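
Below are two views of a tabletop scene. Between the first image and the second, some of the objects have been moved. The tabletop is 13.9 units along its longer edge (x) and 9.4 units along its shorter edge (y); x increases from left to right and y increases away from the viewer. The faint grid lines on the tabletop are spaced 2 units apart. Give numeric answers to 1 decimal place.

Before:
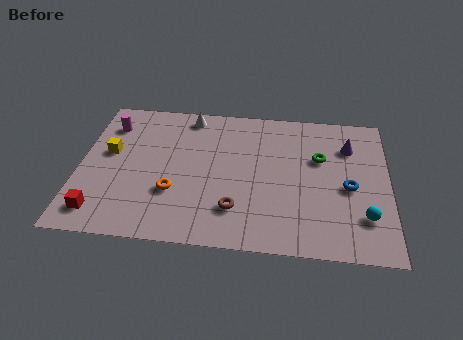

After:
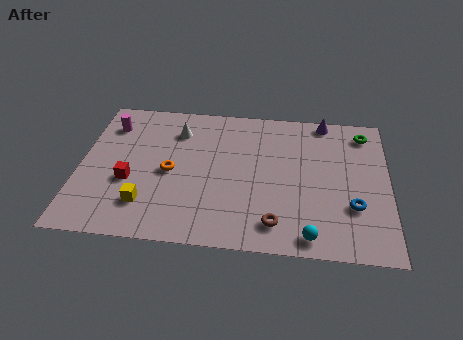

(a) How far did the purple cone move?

2.0

From (12.1, 6.9) to (11.0, 8.6), the purple cone covered √(1.1² + 1.7²) ≈ 2.0 units.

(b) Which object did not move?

the magenta cylinder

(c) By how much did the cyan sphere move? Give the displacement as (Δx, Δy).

(-2.4, -1.4)

The cyan sphere started near (12.8, 2.4) and ended near (10.4, 1.0).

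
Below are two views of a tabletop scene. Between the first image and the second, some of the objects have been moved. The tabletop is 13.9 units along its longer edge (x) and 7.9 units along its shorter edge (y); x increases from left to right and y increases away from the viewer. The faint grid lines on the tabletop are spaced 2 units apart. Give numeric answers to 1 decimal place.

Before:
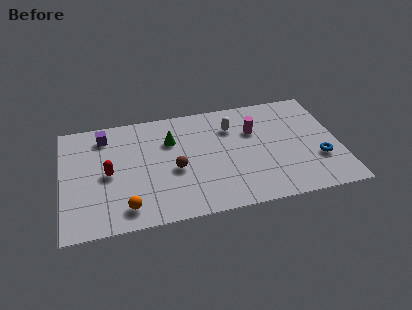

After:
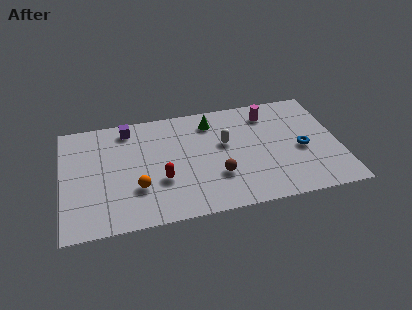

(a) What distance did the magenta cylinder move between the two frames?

1.4

From (9.7, 5.3) to (10.5, 6.4), the magenta cylinder covered √(0.8² + 1.1²) ≈ 1.4 units.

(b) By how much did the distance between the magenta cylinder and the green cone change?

-1.3

Before: roughly 4.2 units apart; after: 2.9. That's 1.3 units closer together.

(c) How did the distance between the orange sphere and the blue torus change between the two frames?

-1.4

The distance was about 9.8 in the first image and 8.4 in the second, so they moved 1.4 units closer together.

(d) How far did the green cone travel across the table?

2.3

From (5.5, 5.5) to (7.6, 6.4), the green cone covered √(2.1² + 0.9²) ≈ 2.3 units.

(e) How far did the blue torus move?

1.2

From (12.8, 2.6) to (12.0, 3.5), the blue torus covered √(0.8² + 0.9²) ≈ 1.2 units.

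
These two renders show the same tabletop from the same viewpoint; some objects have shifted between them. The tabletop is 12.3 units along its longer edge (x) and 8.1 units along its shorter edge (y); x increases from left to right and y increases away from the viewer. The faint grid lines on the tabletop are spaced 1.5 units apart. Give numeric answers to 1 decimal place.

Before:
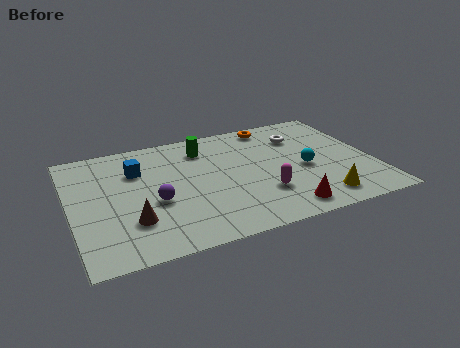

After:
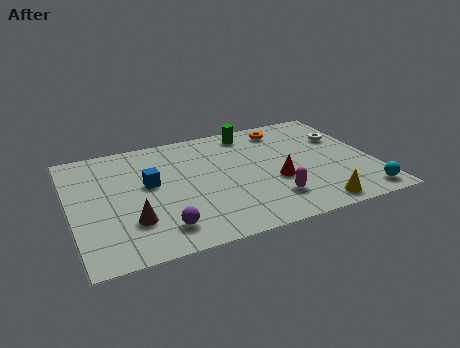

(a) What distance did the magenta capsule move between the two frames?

0.6

The magenta capsule moved from about (7.6, 2.4) to (7.9, 1.9), a distance of √(0.3² + 0.5²) ≈ 0.6.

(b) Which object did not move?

the brown cone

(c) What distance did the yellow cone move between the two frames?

0.5

From (9.8, 1.3) to (9.5, 0.9), the yellow cone covered √(0.3² + 0.4²) ≈ 0.5 units.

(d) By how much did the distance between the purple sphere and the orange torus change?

+1.1

The distance was about 6.6 in the first image and 7.7 in the second, so they moved 1.1 units further apart.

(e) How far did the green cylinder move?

2.1

The green cylinder was near (5.6, 6.4) before and (7.6, 7.0) after, so it travelled √(2.0² + 0.6²) ≈ 2.1 units.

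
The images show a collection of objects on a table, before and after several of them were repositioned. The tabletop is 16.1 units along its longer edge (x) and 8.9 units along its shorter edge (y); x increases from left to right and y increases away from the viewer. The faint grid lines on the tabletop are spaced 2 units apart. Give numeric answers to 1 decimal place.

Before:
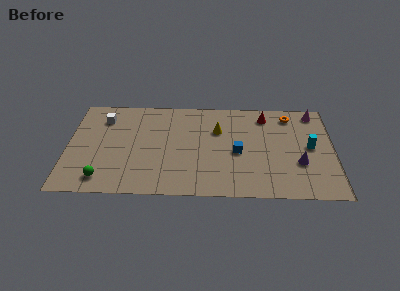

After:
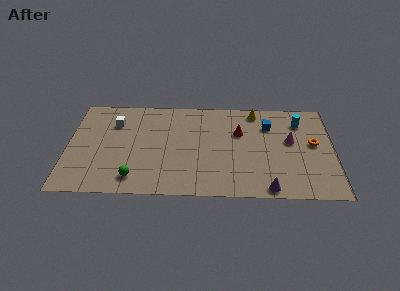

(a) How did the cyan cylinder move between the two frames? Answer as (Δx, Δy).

(-0.6, 2.3)

The cyan cylinder was at about (14.7, 4.6) and moved to about (14.1, 6.9).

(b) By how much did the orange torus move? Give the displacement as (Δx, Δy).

(1.4, -2.6)

From the two frames, the orange torus sits at roughly (13.5, 7.5) before and (14.9, 4.9) after.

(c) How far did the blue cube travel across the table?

3.1

The blue cube was near (10.3, 4.0) before and (12.2, 6.5) after, so it travelled √(1.9² + 2.5²) ≈ 3.1 units.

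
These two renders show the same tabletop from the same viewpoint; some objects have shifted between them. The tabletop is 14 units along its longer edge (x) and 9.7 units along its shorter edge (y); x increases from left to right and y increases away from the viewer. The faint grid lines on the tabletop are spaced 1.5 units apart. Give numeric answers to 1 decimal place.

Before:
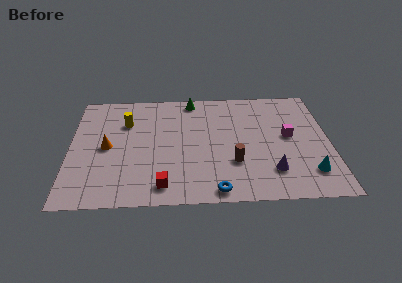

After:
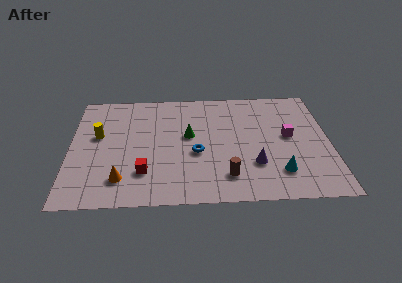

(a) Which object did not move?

the magenta cube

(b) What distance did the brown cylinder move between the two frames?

1.2

From (8.8, 3.1) to (8.4, 2.0), the brown cylinder covered √(0.4² + 1.1²) ≈ 1.2 units.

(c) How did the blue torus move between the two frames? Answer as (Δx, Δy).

(-1.0, 3.1)

The blue torus started near (7.8, 0.9) and ended near (6.8, 4.0).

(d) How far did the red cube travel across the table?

1.5

From (5.0, 1.4) to (4.0, 2.5), the red cube covered √(1.0² + 1.1²) ≈ 1.5 units.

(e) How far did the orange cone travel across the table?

2.8

The orange cone moved from about (2.0, 4.7) to (2.8, 2.0), a distance of √(0.8² + 2.7²) ≈ 2.8.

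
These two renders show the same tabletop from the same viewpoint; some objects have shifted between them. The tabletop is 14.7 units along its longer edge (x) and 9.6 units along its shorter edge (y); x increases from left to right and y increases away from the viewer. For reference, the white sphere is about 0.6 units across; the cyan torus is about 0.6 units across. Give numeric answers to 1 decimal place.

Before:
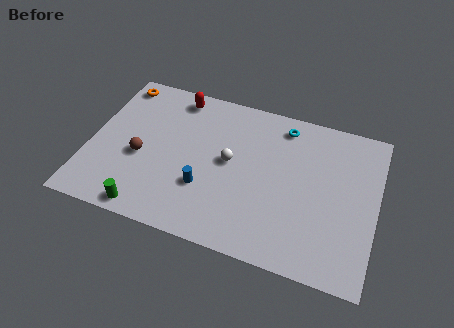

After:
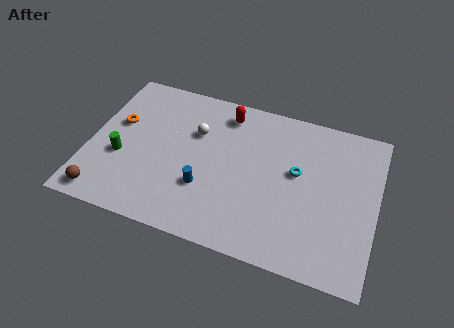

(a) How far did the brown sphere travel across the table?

3.3

The brown sphere moved from about (2.7, 4.0) to (1.1, 1.1), a distance of √(1.6² + 2.9²) ≈ 3.3.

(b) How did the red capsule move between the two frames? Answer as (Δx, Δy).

(2.6, -0.3)

The red capsule was at about (4.1, 8.4) and moved to about (6.7, 8.1).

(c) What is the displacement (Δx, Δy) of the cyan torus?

(0.9, -2.7)

From the two frames, the cyan torus sits at roughly (9.7, 8.2) before and (10.6, 5.5) after.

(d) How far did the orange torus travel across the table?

2.6

The orange torus moved from about (1.0, 8.4) to (1.3, 5.8), a distance of √(0.3² + 2.6²) ≈ 2.6.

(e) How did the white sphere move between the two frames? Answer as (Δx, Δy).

(-1.9, 1.3)

From the two frames, the white sphere sits at roughly (7.2, 5.1) before and (5.3, 6.4) after.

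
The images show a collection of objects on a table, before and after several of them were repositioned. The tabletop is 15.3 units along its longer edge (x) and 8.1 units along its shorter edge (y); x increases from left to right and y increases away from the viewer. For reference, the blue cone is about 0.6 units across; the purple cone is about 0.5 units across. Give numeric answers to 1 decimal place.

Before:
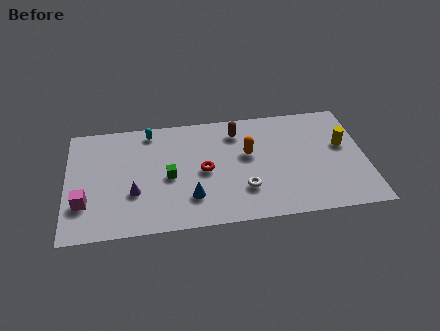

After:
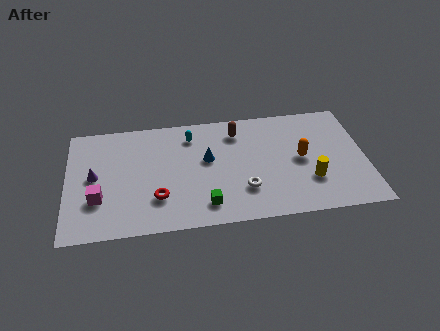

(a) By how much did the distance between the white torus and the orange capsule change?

+1.0

They were about 2.5 units apart before and 3.5 after — 1.0 units further apart.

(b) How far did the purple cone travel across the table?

2.4

From (3.4, 2.8) to (1.4, 4.2), the purple cone covered √(2.0² + 1.4²) ≈ 2.4 units.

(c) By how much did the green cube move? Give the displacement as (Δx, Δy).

(1.8, -2.2)

From the two frames, the green cube sits at roughly (5.2, 3.7) before and (7.0, 1.5) after.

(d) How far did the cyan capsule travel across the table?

2.2

The cyan capsule was near (4.3, 7.1) before and (6.4, 6.5) after, so it travelled √(2.1² + 0.6²) ≈ 2.2 units.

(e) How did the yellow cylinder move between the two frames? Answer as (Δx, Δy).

(-1.8, -2.3)

The yellow cylinder was at about (14.2, 4.8) and moved to about (12.4, 2.5).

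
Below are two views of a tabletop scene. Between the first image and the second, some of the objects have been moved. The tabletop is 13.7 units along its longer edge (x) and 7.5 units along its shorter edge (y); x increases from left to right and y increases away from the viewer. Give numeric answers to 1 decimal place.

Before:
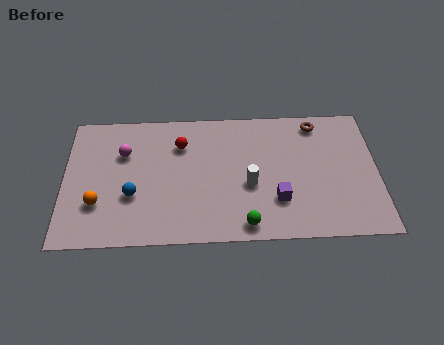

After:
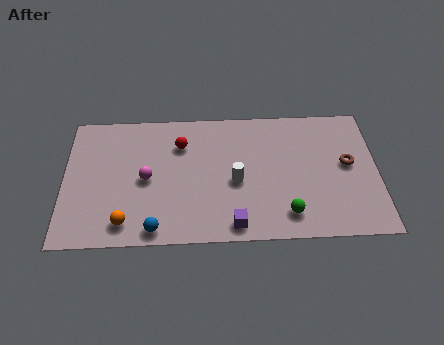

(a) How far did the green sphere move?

1.9

From (7.9, 0.9) to (9.7, 1.4), the green sphere covered √(1.8² + 0.5²) ≈ 1.9 units.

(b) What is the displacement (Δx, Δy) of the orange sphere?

(1.2, -1.1)

From the two frames, the orange sphere sits at roughly (1.5, 2.3) before and (2.7, 1.2) after.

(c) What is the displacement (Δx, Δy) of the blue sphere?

(1.0, -1.9)

The blue sphere was at about (3.0, 2.7) and moved to about (4.0, 0.8).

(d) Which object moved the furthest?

the brown torus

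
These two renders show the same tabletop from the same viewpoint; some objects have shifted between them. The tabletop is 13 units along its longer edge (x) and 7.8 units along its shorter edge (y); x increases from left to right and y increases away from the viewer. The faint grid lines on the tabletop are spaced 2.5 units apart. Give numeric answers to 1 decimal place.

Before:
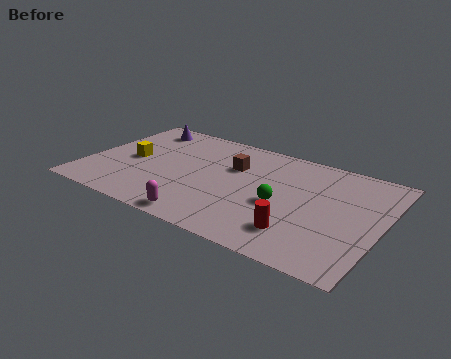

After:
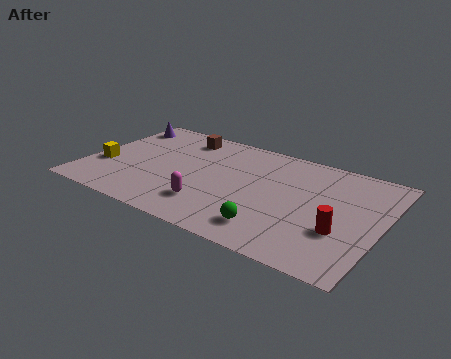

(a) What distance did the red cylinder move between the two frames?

1.9

The red cylinder was near (9.7, 1.8) before and (11.4, 2.7) after, so it travelled √(1.7² + 0.9²) ≈ 1.9 units.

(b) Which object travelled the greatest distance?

the brown cube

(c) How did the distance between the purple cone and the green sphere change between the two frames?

+1.6

They were about 7.6 units apart before and 9.2 after — 1.6 units further apart.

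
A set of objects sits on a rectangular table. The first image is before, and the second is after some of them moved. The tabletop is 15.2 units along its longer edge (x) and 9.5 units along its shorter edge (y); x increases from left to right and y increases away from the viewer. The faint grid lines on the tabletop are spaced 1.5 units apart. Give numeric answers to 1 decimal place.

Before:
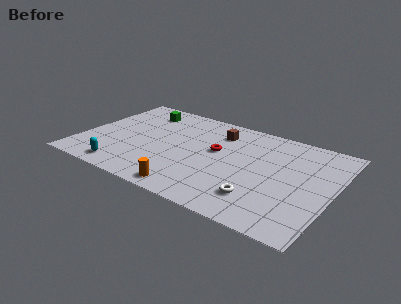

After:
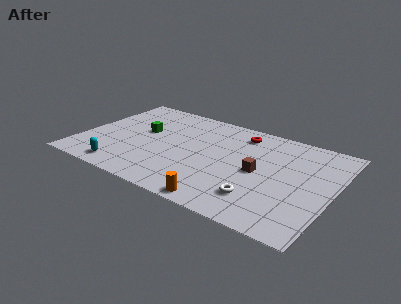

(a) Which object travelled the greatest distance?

the brown cube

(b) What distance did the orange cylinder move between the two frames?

2.0

The orange cylinder moved from about (7.2, 1.0) to (9.2, 0.8), a distance of √(2.0² + 0.2²) ≈ 2.0.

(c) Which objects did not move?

the white torus and the cyan capsule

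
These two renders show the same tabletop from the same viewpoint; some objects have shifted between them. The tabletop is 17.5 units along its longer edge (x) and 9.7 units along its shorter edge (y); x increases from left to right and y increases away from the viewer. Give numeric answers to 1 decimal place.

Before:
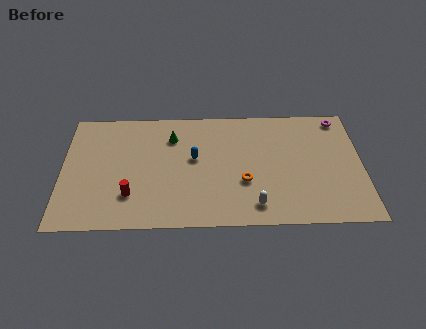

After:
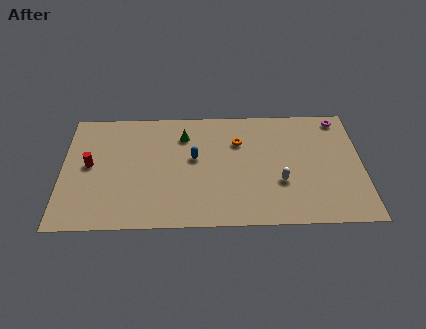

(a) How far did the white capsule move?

2.3

From (11.2, 1.6) to (12.7, 3.4), the white capsule covered √(1.5² + 1.8²) ≈ 2.3 units.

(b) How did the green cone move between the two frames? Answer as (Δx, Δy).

(0.7, 0.1)

The green cone was at about (6.4, 7.3) and moved to about (7.1, 7.4).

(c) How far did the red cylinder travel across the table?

3.5

From (4.0, 2.6) to (1.6, 5.1), the red cylinder covered √(2.4² + 2.5²) ≈ 3.5 units.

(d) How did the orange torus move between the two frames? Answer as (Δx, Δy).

(-0.3, 3.3)

From the two frames, the orange torus sits at roughly (10.6, 3.5) before and (10.3, 6.8) after.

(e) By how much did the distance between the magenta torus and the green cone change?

-0.7

Before: roughly 10.0 units apart; after: 9.3. That's 0.7 units closer together.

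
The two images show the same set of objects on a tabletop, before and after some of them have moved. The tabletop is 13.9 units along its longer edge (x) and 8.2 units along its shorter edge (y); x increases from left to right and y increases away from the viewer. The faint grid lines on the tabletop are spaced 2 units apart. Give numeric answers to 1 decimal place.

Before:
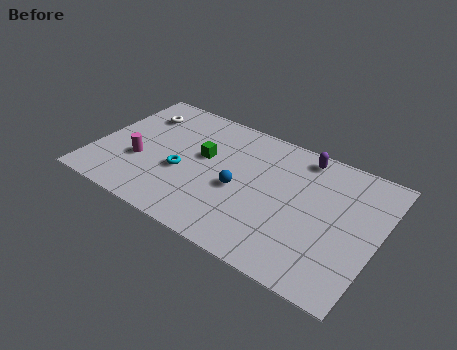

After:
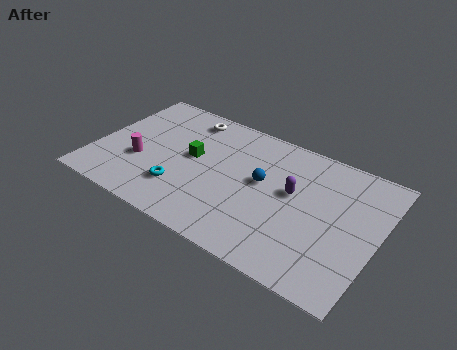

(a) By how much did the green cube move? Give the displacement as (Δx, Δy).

(-0.5, -0.3)

The green cube started near (5.2, 4.8) and ended near (4.7, 4.5).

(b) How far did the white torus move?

2.4

The white torus was near (1.7, 6.2) before and (4.0, 7.0) after, so it travelled √(2.3² + 0.8²) ≈ 2.4 units.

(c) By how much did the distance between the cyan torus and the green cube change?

+0.6

The distance was about 1.7 in the first image and 2.3 in the second, so they moved 0.6 units further apart.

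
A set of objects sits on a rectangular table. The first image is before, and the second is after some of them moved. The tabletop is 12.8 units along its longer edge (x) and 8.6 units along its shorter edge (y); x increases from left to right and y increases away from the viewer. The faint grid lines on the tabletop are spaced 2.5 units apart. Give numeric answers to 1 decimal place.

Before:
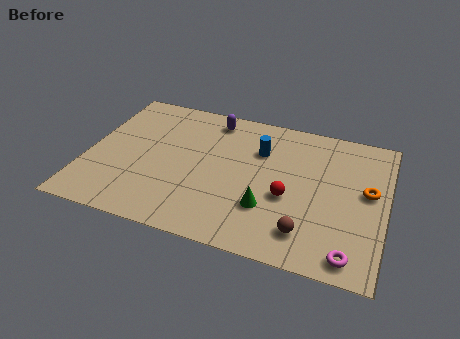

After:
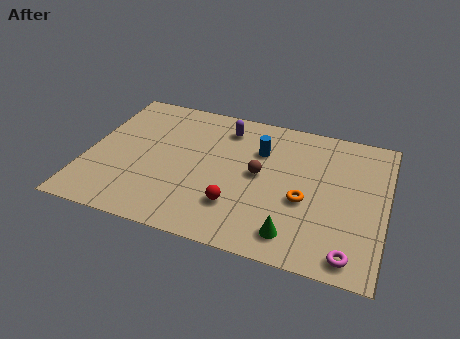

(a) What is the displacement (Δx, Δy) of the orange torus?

(-2.6, -1.3)

The orange torus was at about (12.0, 4.8) and moved to about (9.4, 3.5).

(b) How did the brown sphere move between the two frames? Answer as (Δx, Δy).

(-2.2, 2.8)

The brown sphere started near (9.6, 1.7) and ended near (7.4, 4.5).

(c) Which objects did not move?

the magenta torus and the blue cylinder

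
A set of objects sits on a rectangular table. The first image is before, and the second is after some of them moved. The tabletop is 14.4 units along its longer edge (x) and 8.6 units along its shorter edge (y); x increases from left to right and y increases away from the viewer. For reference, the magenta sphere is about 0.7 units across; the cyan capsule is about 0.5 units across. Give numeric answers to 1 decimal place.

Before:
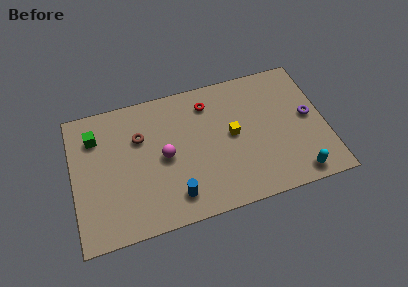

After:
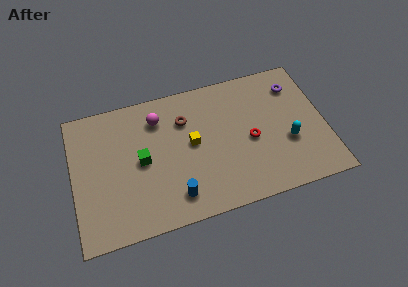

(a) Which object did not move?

the blue cylinder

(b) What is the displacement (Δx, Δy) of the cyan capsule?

(-0.3, 2.2)

The cyan capsule started near (12.5, 1.0) and ended near (12.2, 3.2).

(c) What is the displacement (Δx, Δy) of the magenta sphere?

(-0.2, 2.5)

The magenta sphere started near (5.2, 4.2) and ended near (5.0, 6.7).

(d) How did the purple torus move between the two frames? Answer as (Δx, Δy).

(-0.6, 2.2)

From the two frames, the purple torus sits at roughly (13.5, 4.5) before and (12.9, 6.7) after.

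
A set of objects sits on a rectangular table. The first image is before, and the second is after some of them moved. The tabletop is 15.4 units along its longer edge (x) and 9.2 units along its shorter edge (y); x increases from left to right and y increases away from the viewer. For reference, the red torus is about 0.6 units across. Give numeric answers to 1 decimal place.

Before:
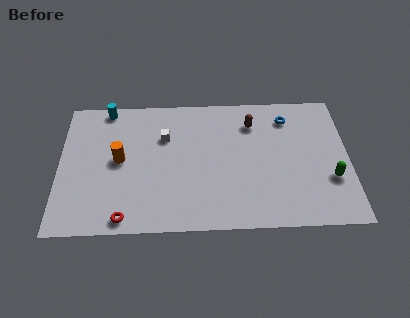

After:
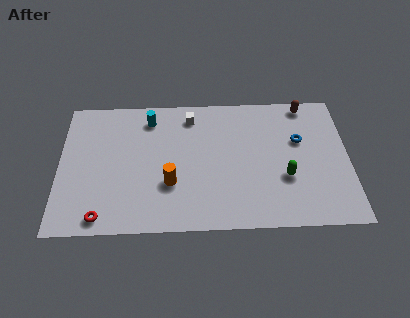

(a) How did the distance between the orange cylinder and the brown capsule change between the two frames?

+1.5

They were about 7.5 units apart before and 9.0 after — 1.5 units further apart.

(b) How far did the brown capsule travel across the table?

3.1

The brown capsule was near (10.3, 7.1) before and (13.2, 8.3) after, so it travelled √(2.9² + 1.2²) ≈ 3.1 units.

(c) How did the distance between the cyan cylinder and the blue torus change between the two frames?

-1.6

They were about 9.8 units apart before and 8.2 after — 1.6 units closer together.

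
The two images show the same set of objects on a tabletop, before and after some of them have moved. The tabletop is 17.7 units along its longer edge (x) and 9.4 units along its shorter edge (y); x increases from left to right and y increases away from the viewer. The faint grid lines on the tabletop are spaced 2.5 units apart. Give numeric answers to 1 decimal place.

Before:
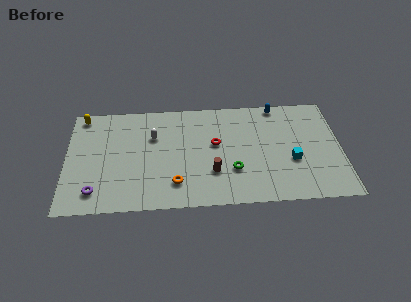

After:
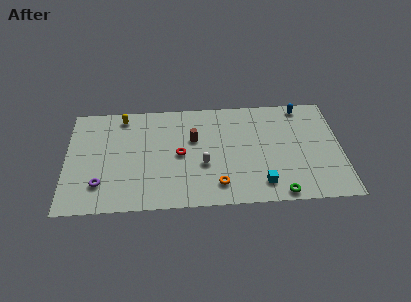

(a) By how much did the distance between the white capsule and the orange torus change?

-2.4

They were about 4.4 units apart before and 2.0 after — 2.4 units closer together.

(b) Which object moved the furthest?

the white capsule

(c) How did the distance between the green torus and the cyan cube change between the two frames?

-2.4

Before: roughly 3.8 units apart; after: 1.4. That's 2.4 units closer together.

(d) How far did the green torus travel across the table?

3.6

The green torus moved from about (10.7, 3.0) to (13.6, 0.8), a distance of √(2.9² + 2.2²) ≈ 3.6.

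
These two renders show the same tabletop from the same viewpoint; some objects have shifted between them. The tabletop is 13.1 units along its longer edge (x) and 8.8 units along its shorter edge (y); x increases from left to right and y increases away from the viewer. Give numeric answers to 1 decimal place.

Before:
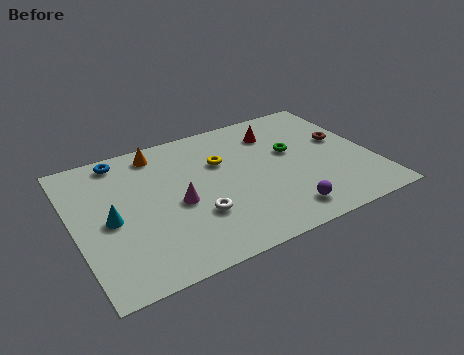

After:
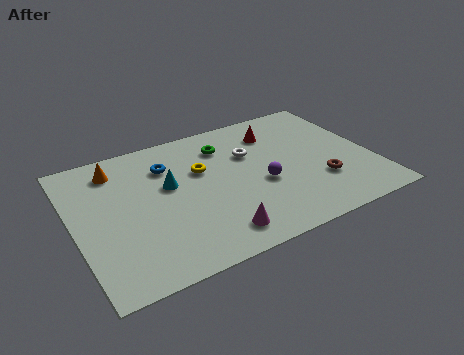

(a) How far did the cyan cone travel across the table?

2.9

The cyan cone moved from about (1.5, 4.1) to (4.2, 5.2), a distance of √(2.7² + 1.1²) ≈ 2.9.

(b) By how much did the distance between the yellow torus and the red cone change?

+0.9

They were about 2.8 units apart before and 3.7 after — 0.9 units further apart.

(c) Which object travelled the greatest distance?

the white torus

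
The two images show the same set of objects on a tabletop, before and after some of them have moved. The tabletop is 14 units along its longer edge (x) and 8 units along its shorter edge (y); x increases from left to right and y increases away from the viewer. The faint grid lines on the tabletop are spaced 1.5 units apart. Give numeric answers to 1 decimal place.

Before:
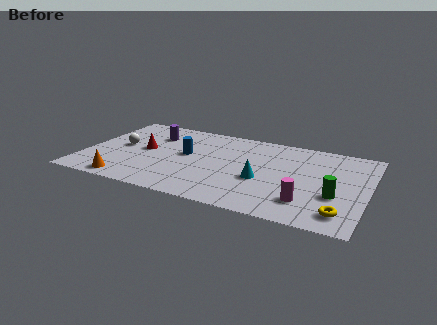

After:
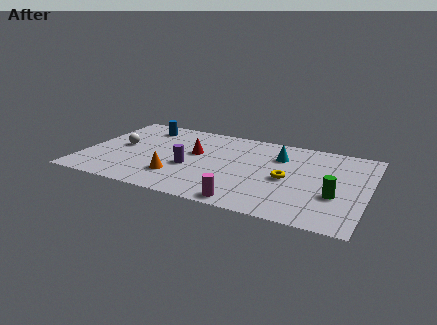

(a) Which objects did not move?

the white sphere and the green cylinder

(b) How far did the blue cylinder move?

3.3

From (5.0, 4.4) to (2.5, 6.6), the blue cylinder covered √(2.5² + 2.2²) ≈ 3.3 units.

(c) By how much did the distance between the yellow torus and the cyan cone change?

-2.2

Before: roughly 4.4 units apart; after: 2.2. That's 2.2 units closer together.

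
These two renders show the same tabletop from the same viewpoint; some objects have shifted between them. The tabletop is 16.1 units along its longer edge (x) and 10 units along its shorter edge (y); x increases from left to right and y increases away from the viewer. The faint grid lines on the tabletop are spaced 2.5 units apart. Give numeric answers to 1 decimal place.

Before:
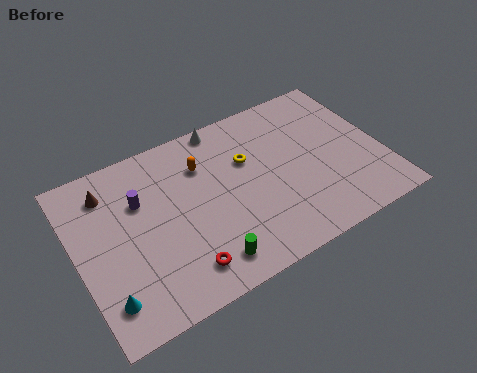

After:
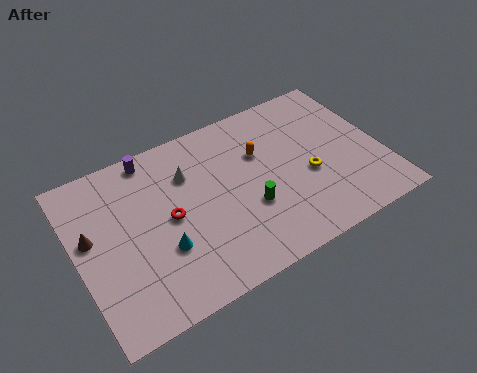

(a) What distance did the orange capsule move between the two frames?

3.1

The orange capsule was near (6.9, 7.3) before and (9.9, 6.6) after, so it travelled √(3.0² + 0.7²) ≈ 3.1 units.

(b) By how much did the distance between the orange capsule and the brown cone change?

+4.2

The distance was about 4.9 in the first image and 9.1 in the second, so they moved 4.2 units further apart.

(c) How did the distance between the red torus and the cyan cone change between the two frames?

-2.2

The distance was about 3.9 in the first image and 1.7 in the second, so they moved 2.2 units closer together.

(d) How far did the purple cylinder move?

2.5

The purple cylinder moved from about (3.5, 6.7) to (4.4, 9.0), a distance of √(0.9² + 2.3²) ≈ 2.5.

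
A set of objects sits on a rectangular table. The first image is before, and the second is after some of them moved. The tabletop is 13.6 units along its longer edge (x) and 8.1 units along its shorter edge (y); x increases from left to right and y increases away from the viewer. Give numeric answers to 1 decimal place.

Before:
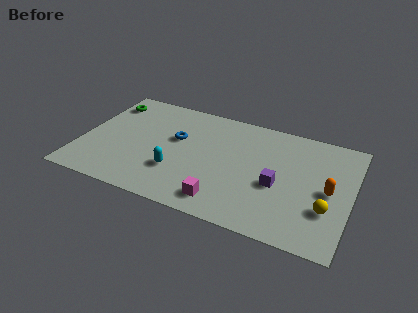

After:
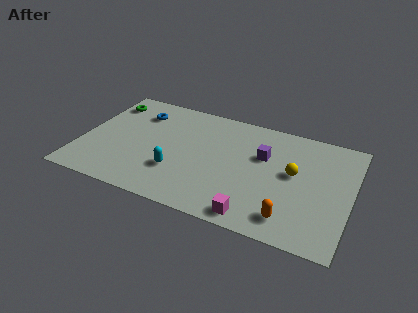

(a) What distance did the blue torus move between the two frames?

2.5

The blue torus moved from about (4.7, 4.9) to (2.6, 6.2), a distance of √(2.1² + 1.3²) ≈ 2.5.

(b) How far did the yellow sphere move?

2.6

The yellow sphere was near (12.5, 2.6) before and (10.7, 4.5) after, so it travelled √(1.8² + 1.9²) ≈ 2.6 units.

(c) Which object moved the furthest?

the orange capsule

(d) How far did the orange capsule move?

3.0

The orange capsule moved from about (12.5, 3.9) to (10.8, 1.4), a distance of √(1.7² + 2.5²) ≈ 3.0.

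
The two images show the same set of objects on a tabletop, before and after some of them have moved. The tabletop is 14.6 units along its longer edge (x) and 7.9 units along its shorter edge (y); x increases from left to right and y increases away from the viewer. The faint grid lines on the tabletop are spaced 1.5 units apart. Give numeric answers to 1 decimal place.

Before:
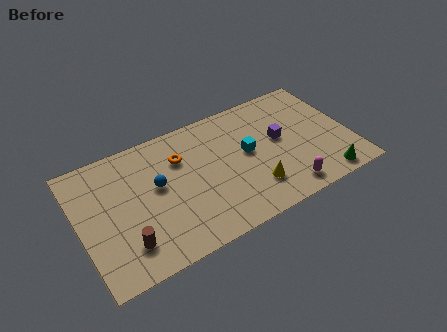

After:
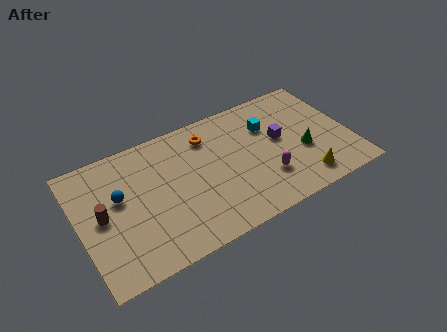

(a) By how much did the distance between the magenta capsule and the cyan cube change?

-0.3

They were about 3.6 units apart before and 3.3 after — 0.3 units closer together.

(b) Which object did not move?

the purple cube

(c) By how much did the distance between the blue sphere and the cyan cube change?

+3.3

They were about 4.9 units apart before and 8.2 after — 3.3 units further apart.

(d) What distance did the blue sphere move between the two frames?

2.0

From (4.2, 4.5) to (2.2, 4.7), the blue sphere covered √(2.0² + 0.2²) ≈ 2.0 units.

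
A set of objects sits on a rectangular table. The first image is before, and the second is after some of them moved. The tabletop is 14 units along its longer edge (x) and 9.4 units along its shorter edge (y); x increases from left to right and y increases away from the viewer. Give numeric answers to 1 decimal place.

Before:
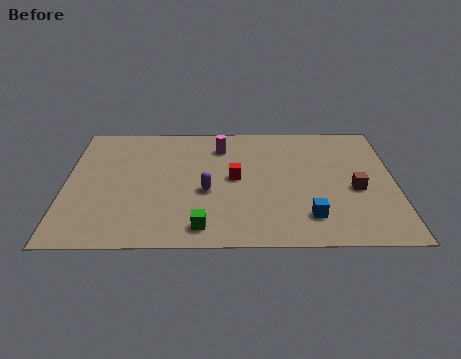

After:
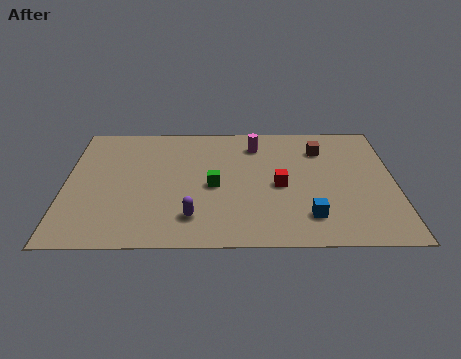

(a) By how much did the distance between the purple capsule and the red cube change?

+2.8

They were about 1.6 units apart before and 4.4 after — 2.8 units further apart.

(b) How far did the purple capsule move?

2.0

The purple capsule moved from about (6.0, 3.9) to (5.4, 2.0), a distance of √(0.6² + 1.9²) ≈ 2.0.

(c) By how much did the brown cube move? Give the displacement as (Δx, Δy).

(-1.4, 3.1)

The brown cube was at about (12.3, 4.0) and moved to about (10.9, 7.1).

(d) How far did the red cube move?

2.0

The red cube moved from about (7.2, 4.9) to (9.1, 4.3), a distance of √(1.9² + 0.6²) ≈ 2.0.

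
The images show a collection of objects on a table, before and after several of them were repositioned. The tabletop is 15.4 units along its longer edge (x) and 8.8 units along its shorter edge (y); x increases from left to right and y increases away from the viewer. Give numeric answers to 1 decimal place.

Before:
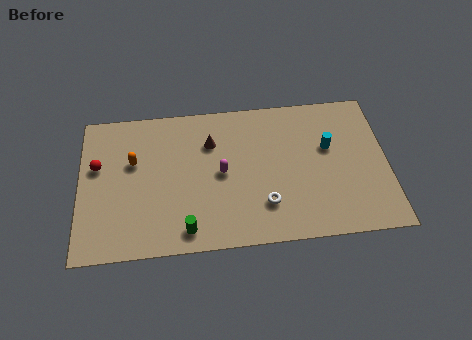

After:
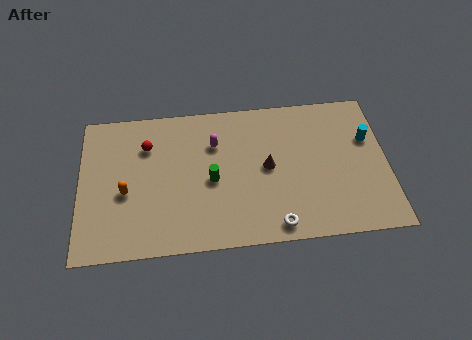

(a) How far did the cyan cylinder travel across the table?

2.0

The cyan cylinder was near (12.5, 5.4) before and (14.5, 5.7) after, so it travelled √(2.0² + 0.3²) ≈ 2.0 units.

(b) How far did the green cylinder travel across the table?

3.1

The green cylinder was near (5.3, 1.2) before and (6.6, 4.0) after, so it travelled √(1.3² + 2.8²) ≈ 3.1 units.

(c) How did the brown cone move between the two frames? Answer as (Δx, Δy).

(2.8, -1.8)

From the two frames, the brown cone sits at roughly (6.6, 6.3) before and (9.4, 4.5) after.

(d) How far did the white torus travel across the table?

1.4

From (9.2, 2.3) to (9.7, 1.0), the white torus covered √(0.5² + 1.3²) ≈ 1.4 units.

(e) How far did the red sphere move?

2.7

The red sphere moved from about (0.9, 5.4) to (3.4, 6.4), a distance of √(2.5² + 1.0²) ≈ 2.7.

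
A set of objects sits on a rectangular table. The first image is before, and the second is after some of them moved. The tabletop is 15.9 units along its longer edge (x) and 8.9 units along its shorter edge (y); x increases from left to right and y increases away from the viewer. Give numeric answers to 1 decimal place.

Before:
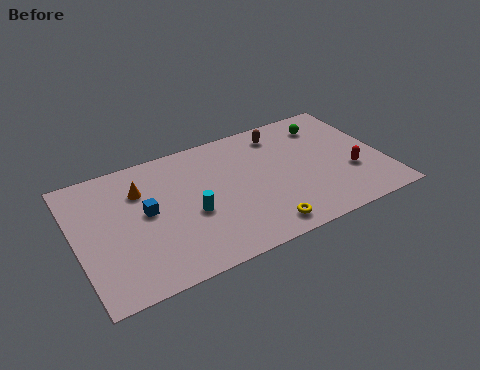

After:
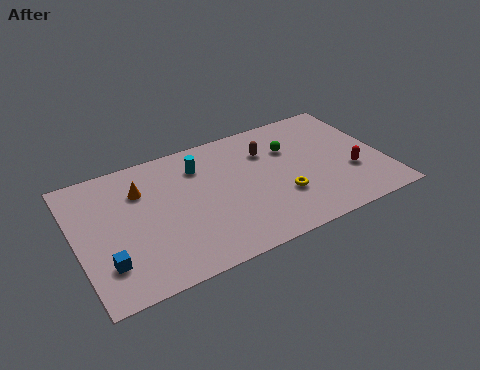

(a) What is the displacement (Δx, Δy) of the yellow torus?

(1.3, 1.7)

The yellow torus started near (9.1, 1.2) and ended near (10.4, 2.9).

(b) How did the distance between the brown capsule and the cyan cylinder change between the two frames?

-2.9

Before: roughly 6.4 units apart; after: 3.5. That's 2.9 units closer together.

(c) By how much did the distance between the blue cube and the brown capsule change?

+1.9

Before: roughly 7.8 units apart; after: 9.7. That's 1.9 units further apart.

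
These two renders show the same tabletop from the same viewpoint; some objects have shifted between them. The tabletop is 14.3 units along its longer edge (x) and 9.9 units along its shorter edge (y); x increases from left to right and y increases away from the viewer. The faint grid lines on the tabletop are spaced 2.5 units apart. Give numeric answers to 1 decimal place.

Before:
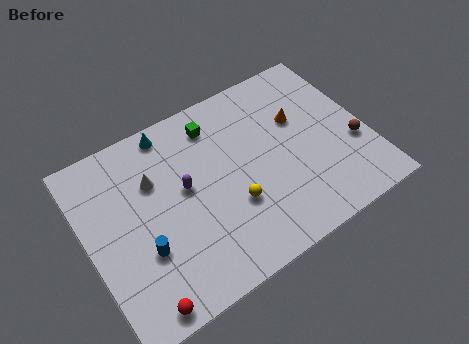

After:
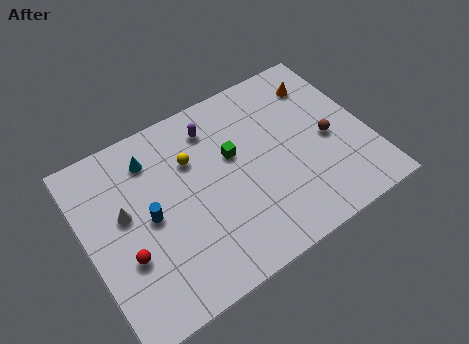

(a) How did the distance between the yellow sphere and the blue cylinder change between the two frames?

-1.5

The distance was about 4.6 in the first image and 3.1 in the second, so they moved 1.5 units closer together.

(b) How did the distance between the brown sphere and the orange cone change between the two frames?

-0.3

They were about 3.6 units apart before and 3.3 after — 0.3 units closer together.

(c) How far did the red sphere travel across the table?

2.6

The red sphere was near (1.9, 0.9) before and (1.7, 3.5) after, so it travelled √(0.2² + 2.6²) ≈ 2.6 units.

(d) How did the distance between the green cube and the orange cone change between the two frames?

+0.7

They were about 4.5 units apart before and 5.2 after — 0.7 units further apart.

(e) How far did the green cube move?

2.2

The green cube moved from about (7.0, 8.1) to (7.6, 6.0), a distance of √(0.6² + 2.1²) ≈ 2.2.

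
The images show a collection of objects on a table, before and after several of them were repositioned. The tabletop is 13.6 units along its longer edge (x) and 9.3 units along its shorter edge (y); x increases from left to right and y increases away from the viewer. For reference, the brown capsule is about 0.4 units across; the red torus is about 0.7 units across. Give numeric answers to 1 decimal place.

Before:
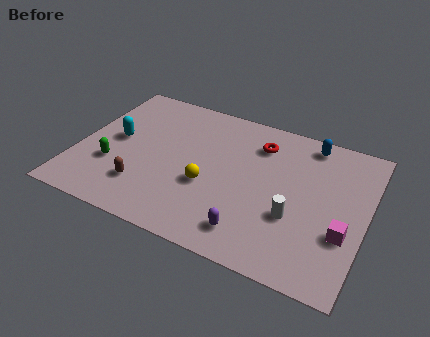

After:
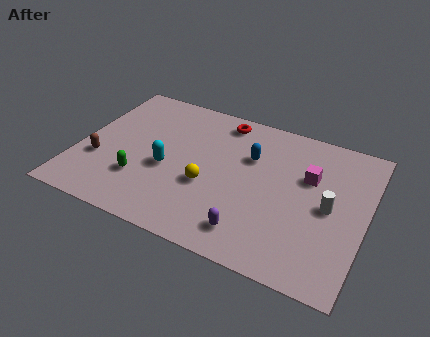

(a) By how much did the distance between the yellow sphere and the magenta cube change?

-1.3

Before: roughly 6.4 units apart; after: 5.1. That's 1.3 units closer together.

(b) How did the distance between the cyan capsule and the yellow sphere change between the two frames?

-2.8

They were about 4.8 units apart before and 2.0 after — 2.8 units closer together.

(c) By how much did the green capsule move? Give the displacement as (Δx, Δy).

(1.4, -0.4)

The green capsule started near (1.8, 3.1) and ended near (3.2, 2.7).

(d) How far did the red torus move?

2.1

From (8.3, 7.2) to (6.4, 8.1), the red torus covered √(1.9² + 0.9²) ≈ 2.1 units.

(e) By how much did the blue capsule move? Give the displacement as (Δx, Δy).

(-2.6, -2.0)

The blue capsule started near (10.6, 8.2) and ended near (8.0, 6.2).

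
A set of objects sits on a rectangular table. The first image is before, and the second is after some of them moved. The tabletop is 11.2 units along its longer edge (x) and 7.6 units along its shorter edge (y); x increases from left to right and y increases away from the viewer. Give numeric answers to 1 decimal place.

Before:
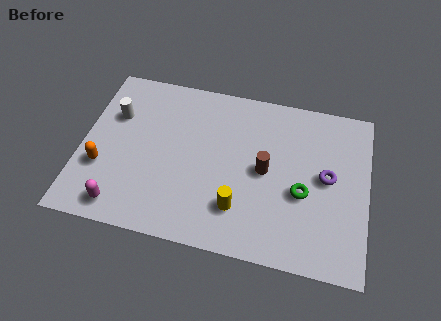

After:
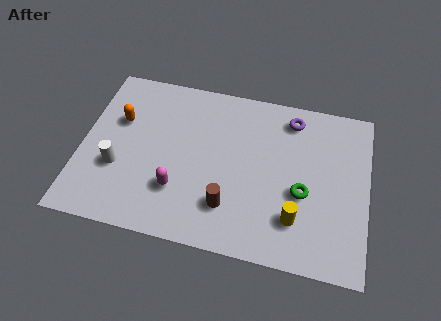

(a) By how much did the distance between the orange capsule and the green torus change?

-0.3

Before: roughly 7.8 units apart; after: 7.5. That's 0.3 units closer together.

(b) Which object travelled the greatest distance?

the purple torus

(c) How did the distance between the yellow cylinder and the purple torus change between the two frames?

+0.6

The distance was about 3.9 in the first image and 4.5 in the second, so they moved 0.6 units further apart.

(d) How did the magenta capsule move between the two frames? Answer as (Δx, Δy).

(2.1, 1.2)

The magenta capsule started near (1.8, 1.0) and ended near (3.9, 2.2).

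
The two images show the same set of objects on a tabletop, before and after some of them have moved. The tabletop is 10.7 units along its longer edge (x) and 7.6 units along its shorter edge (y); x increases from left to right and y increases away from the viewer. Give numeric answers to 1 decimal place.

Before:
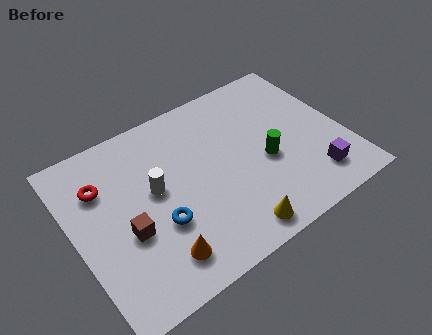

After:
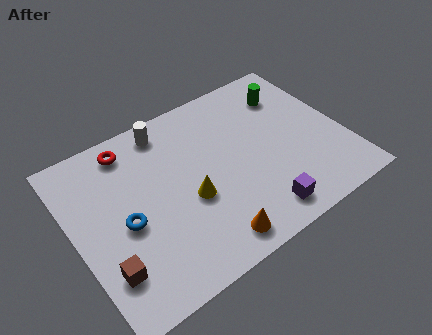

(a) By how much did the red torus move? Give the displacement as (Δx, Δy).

(1.3, 1.1)

The red torus was at about (1.3, 5.4) and moved to about (2.6, 6.5).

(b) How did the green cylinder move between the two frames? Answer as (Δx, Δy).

(1.5, 2.6)

From the two frames, the green cylinder sits at roughly (7.5, 3.2) before and (9.0, 5.8) after.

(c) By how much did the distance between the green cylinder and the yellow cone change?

+2.4

They were about 2.9 units apart before and 5.3 after — 2.4 units further apart.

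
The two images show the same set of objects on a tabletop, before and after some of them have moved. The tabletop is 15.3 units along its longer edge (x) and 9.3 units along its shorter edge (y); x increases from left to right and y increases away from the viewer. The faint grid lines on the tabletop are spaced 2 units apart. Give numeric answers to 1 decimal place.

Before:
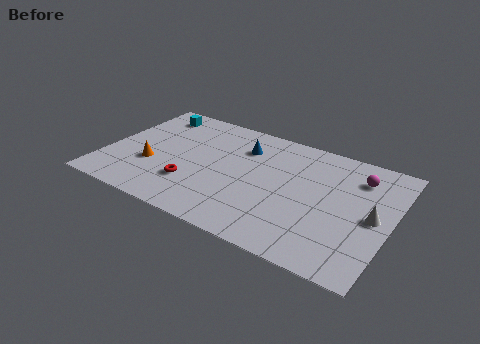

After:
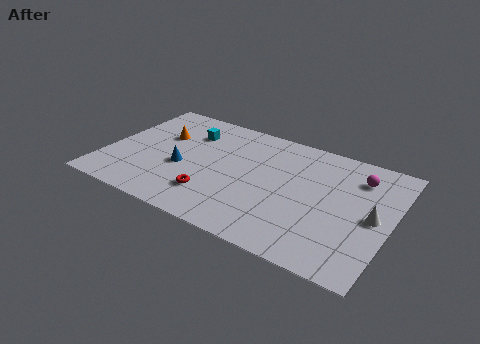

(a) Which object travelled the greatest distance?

the blue cone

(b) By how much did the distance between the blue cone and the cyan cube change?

-2.2

Before: roughly 5.3 units apart; after: 3.1. That's 2.2 units closer together.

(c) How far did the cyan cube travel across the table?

2.4

The cyan cube was near (1.9, 7.8) before and (4.1, 6.9) after, so it travelled √(2.2² + 0.9²) ≈ 2.4 units.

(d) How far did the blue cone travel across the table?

4.2

From (7.1, 6.9) to (4.2, 3.8), the blue cone covered √(2.9² + 3.1²) ≈ 4.2 units.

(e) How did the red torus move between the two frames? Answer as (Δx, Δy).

(1.2, -0.4)

The red torus started near (4.9, 2.7) and ended near (6.1, 2.3).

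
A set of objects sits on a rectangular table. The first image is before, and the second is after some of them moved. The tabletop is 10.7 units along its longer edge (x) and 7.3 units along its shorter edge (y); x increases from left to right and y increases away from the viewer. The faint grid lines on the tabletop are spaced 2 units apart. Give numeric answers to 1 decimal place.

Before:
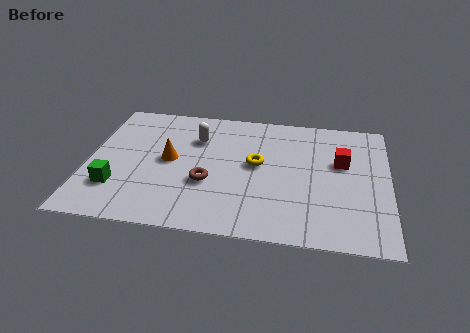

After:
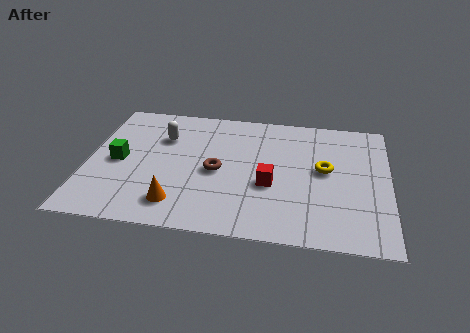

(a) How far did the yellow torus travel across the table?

2.4

The yellow torus moved from about (6.0, 4.0) to (8.4, 4.0), a distance of √(2.4² + 0.0²) ≈ 2.4.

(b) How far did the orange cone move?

2.4

The orange cone moved from about (2.9, 3.8) to (3.3, 1.4), a distance of √(0.4² + 2.4²) ≈ 2.4.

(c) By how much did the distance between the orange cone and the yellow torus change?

+2.6

Before: roughly 3.1 units apart; after: 5.7. That's 2.6 units further apart.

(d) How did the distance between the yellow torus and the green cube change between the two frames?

+2.0

The distance was about 5.3 in the first image and 7.3 in the second, so they moved 2.0 units further apart.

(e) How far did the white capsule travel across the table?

1.2

The white capsule moved from about (3.8, 5.2) to (2.6, 5.1), a distance of √(1.2² + 0.1²) ≈ 1.2.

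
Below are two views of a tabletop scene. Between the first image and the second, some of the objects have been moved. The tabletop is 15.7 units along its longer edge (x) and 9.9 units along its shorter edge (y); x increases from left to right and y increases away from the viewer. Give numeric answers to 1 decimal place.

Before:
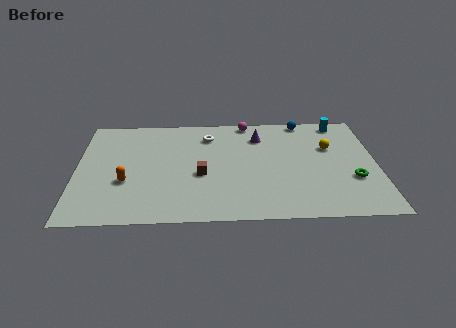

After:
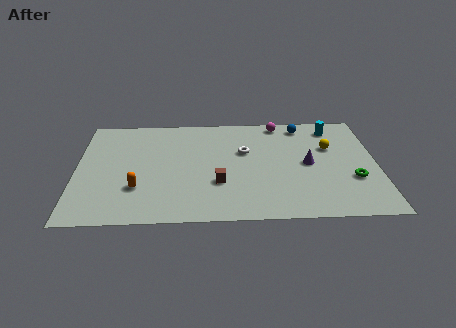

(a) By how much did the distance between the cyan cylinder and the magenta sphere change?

-2.0

They were about 4.9 units apart before and 2.9 after — 2.0 units closer together.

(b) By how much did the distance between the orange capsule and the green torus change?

-0.6

The distance was about 11.8 in the first image and 11.2 in the second, so they moved 0.6 units closer together.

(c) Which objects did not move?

the green torus and the yellow sphere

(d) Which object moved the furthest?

the purple cone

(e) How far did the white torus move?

2.5

The white torus was near (6.9, 7.8) before and (8.8, 6.2) after, so it travelled √(1.9² + 1.6²) ≈ 2.5 units.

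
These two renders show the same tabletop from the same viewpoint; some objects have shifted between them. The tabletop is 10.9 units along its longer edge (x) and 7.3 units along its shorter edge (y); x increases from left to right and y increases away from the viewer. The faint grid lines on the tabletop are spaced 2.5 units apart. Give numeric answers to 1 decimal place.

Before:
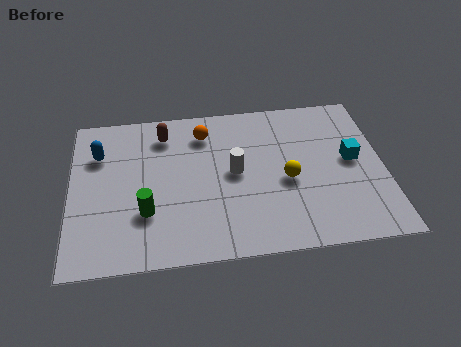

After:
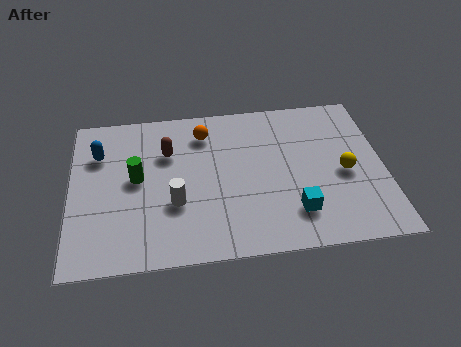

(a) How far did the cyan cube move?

3.0

From (9.8, 3.9) to (7.7, 1.7), the cyan cube covered √(2.1² + 2.2²) ≈ 3.0 units.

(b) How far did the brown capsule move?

0.9

The brown capsule was near (3.3, 5.9) before and (3.4, 5.0) after, so it travelled √(0.1² + 0.9²) ≈ 0.9 units.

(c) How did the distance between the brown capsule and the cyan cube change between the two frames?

-1.4

Before: roughly 6.8 units apart; after: 5.4. That's 1.4 units closer together.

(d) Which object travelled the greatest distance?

the cyan cube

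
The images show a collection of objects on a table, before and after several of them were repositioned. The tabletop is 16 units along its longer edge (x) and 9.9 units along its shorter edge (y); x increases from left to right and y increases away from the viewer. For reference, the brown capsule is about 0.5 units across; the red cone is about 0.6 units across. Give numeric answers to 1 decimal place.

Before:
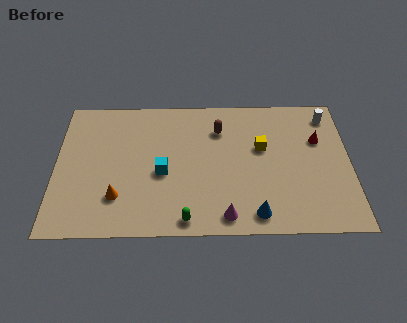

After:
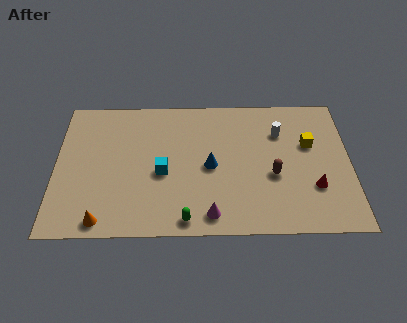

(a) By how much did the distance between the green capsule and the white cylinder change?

-2.7

They were about 10.7 units apart before and 8.0 after — 2.7 units closer together.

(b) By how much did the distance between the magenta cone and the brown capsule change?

-1.9

They were about 6.2 units apart before and 4.3 after — 1.9 units closer together.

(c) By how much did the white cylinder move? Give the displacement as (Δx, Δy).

(-2.7, -1.2)

The white cylinder was at about (14.9, 8.3) and moved to about (12.2, 7.1).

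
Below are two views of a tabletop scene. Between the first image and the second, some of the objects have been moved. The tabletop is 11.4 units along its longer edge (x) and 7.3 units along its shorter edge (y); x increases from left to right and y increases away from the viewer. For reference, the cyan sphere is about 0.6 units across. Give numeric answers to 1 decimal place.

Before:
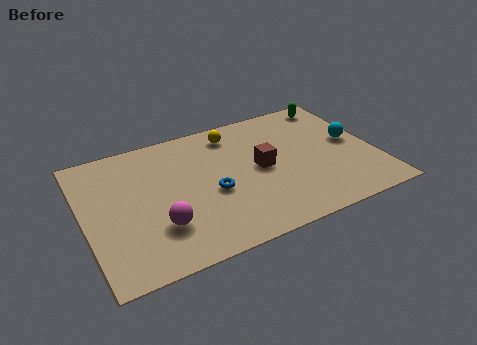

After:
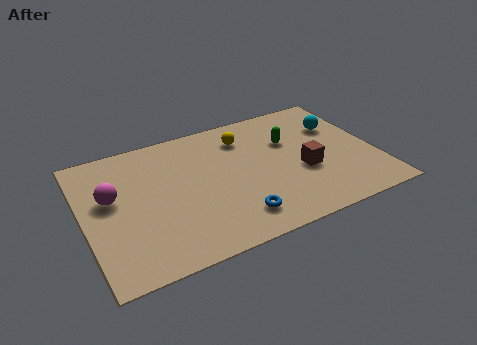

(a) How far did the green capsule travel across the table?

2.6

From (10.3, 6.4) to (8.2, 4.8), the green capsule covered √(2.1² + 1.6²) ≈ 2.6 units.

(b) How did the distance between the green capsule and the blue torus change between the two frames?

-2.0

Before: roughly 6.3 units apart; after: 4.3. That's 2.0 units closer together.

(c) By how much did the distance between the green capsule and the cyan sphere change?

-0.5

The distance was about 2.5 in the first image and 2.0 in the second, so they moved 0.5 units closer together.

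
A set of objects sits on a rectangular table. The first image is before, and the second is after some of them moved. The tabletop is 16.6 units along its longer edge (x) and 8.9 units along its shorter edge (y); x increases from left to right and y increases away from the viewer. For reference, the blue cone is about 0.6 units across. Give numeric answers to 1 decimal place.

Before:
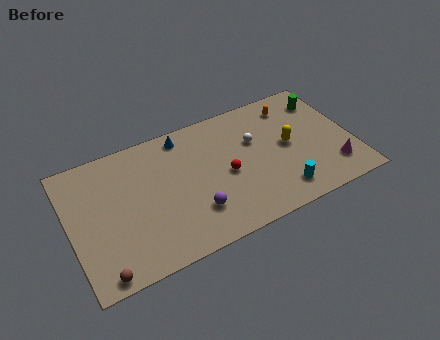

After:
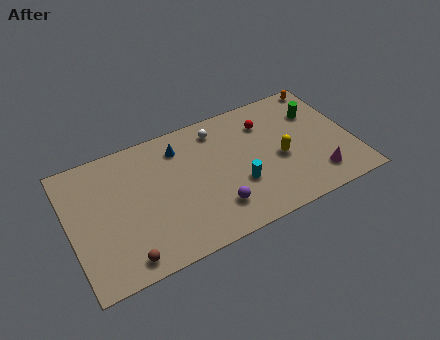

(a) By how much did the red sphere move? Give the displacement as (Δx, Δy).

(2.7, 2.6)

The red sphere started near (9.1, 4.1) and ended near (11.8, 6.7).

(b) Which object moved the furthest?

the red sphere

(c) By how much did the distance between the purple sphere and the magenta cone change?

-2.2

They were about 8.2 units apart before and 6.0 after — 2.2 units closer together.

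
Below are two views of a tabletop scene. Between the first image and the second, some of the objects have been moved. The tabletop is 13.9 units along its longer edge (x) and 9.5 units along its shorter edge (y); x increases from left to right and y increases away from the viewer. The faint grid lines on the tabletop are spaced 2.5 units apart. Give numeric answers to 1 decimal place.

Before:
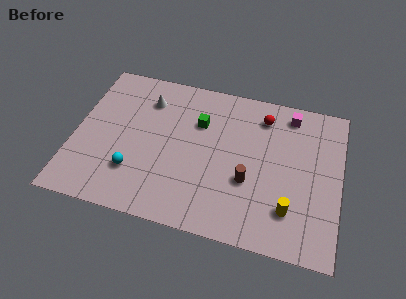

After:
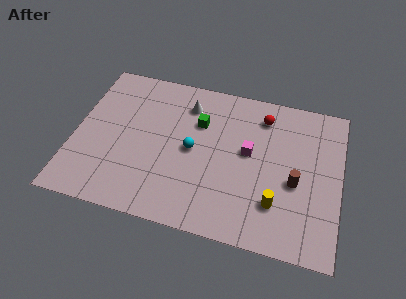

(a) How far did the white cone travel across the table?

2.1

From (3.6, 7.3) to (5.7, 7.5), the white cone covered √(2.1² + 0.2²) ≈ 2.1 units.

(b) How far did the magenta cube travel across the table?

3.5

The magenta cube was near (11.1, 8.2) before and (9.1, 5.3) after, so it travelled √(2.0² + 2.9²) ≈ 3.5 units.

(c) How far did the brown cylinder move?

2.5

The brown cylinder was near (9.2, 3.5) before and (11.6, 4.0) after, so it travelled √(2.4² + 0.5²) ≈ 2.5 units.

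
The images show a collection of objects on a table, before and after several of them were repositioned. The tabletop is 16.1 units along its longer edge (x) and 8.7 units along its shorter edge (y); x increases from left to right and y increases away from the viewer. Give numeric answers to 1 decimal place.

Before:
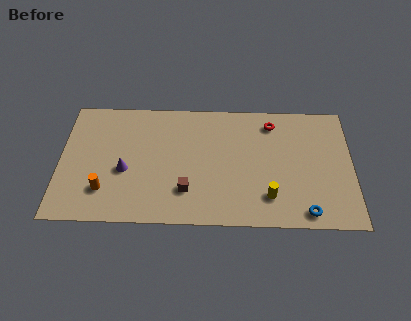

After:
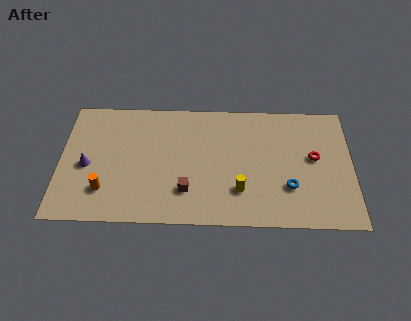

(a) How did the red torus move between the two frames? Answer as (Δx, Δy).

(2.3, -2.4)

The red torus started near (11.7, 7.2) and ended near (14.0, 4.8).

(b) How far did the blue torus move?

1.9

The blue torus moved from about (13.5, 1.0) to (12.6, 2.7), a distance of √(0.9² + 1.7²) ≈ 1.9.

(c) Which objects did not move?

the orange cylinder and the brown cube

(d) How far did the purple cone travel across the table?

2.1

From (3.6, 3.6) to (1.5, 3.9), the purple cone covered √(2.1² + 0.3²) ≈ 2.1 units.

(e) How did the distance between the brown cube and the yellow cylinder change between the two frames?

-1.6

They were about 4.5 units apart before and 2.9 after — 1.6 units closer together.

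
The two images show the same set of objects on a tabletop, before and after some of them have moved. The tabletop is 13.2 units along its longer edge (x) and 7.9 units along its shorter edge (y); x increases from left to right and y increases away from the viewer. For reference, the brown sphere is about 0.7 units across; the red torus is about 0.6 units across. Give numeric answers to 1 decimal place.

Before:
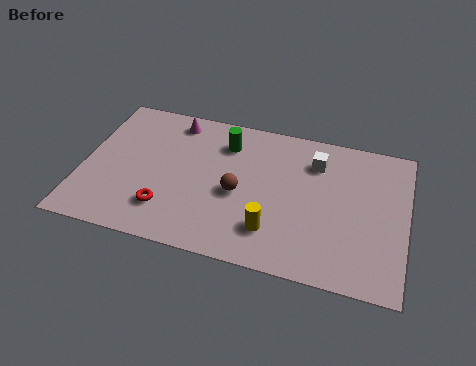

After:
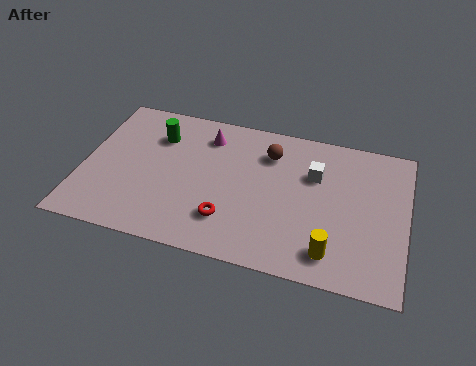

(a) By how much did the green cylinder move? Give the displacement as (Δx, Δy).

(-2.8, -0.3)

The green cylinder was at about (5.7, 6.1) and moved to about (2.9, 5.8).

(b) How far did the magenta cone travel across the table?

1.5

From (3.5, 6.8) to (4.9, 6.3), the magenta cone covered √(1.4² + 0.5²) ≈ 1.5 units.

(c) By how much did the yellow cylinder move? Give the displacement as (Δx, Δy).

(2.4, -0.5)

The yellow cylinder was at about (7.9, 1.9) and moved to about (10.3, 1.4).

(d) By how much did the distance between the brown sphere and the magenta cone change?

-1.8

They were about 4.4 units apart before and 2.6 after — 1.8 units closer together.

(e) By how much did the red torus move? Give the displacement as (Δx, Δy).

(2.5, 0.1)

The red torus started near (3.6, 1.9) and ended near (6.1, 2.0).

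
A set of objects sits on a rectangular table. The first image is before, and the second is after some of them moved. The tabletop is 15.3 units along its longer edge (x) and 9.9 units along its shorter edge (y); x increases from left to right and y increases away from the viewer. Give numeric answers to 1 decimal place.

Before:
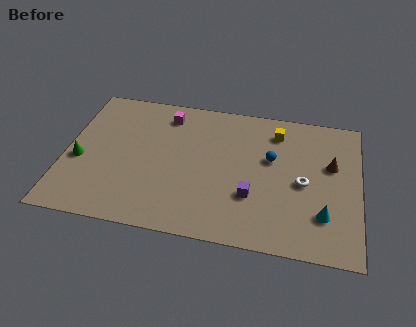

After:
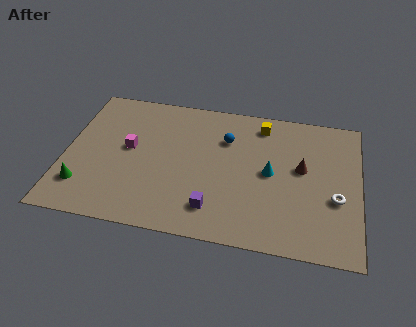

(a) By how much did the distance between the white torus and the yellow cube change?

+2.4

They were about 3.7 units apart before and 6.1 after — 2.4 units further apart.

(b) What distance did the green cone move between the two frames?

1.8

From (0.8, 4.1) to (1.1, 2.3), the green cone covered √(0.3² + 1.8²) ≈ 1.8 units.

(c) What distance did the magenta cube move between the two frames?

3.3

The magenta cube moved from about (5.1, 8.2) to (3.3, 5.4), a distance of √(1.8² + 2.8²) ≈ 3.3.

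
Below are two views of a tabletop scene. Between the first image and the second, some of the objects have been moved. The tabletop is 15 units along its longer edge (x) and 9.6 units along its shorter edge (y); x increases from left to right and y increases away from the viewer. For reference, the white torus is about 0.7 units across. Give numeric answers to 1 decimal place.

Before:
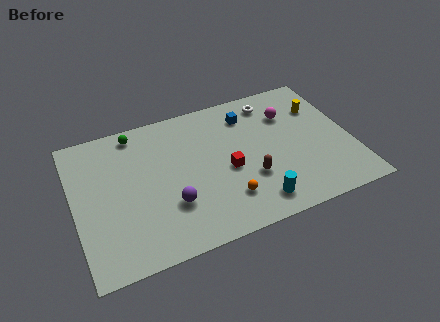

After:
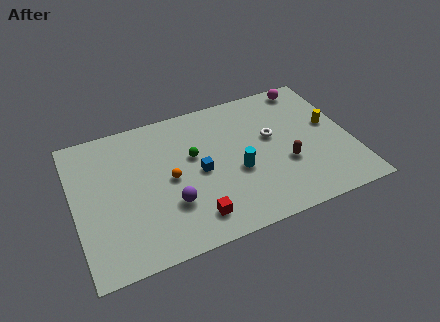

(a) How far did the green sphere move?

4.0

The green sphere was near (3.6, 8.5) before and (6.5, 5.8) after, so it travelled √(2.9² + 2.7²) ≈ 4.0 units.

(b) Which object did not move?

the purple sphere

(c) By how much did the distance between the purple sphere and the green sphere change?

-2.5

They were about 5.7 units apart before and 3.2 after — 2.5 units closer together.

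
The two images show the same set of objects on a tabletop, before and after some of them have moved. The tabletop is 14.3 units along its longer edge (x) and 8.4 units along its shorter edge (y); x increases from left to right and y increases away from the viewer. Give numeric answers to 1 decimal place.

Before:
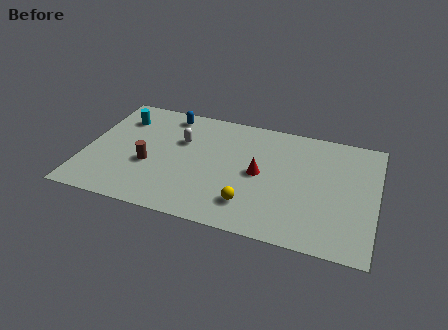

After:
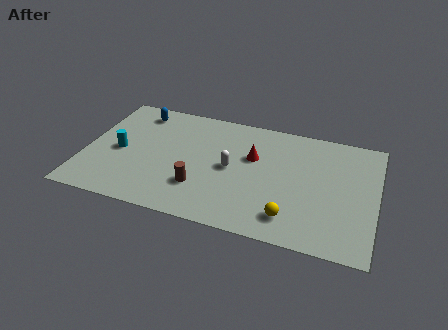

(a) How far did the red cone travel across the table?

1.2

The red cone was near (8.6, 4.2) before and (8.2, 5.3) after, so it travelled √(0.4² + 1.1²) ≈ 1.2 units.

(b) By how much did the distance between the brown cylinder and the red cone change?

-1.7

They were about 5.5 units apart before and 3.8 after — 1.7 units closer together.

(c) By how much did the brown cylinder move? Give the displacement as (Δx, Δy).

(2.6, -0.9)

From the two frames, the brown cylinder sits at roughly (3.2, 3.3) before and (5.8, 2.4) after.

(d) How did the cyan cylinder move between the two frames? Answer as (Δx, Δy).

(0.2, -2.5)

The cyan cylinder started near (1.5, 6.4) and ended near (1.7, 3.9).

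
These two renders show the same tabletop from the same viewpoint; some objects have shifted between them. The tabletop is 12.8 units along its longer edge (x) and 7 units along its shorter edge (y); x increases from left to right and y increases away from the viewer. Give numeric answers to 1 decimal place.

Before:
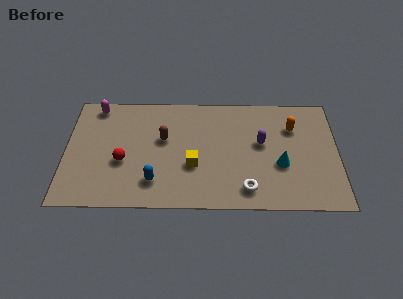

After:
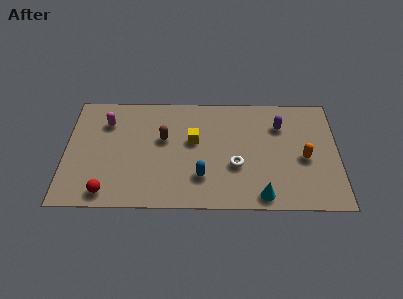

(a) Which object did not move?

the brown capsule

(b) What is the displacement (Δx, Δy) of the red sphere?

(-0.7, -1.9)

The red sphere started near (2.7, 2.8) and ended near (2.0, 0.9).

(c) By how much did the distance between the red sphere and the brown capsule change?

+1.8

The distance was about 2.4 in the first image and 4.2 in the second, so they moved 1.8 units further apart.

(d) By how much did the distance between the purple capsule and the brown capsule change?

+1.0

The distance was about 4.6 in the first image and 5.6 in the second, so they moved 1.0 units further apart.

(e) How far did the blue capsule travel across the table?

2.2

The blue capsule was near (4.2, 1.6) before and (6.4, 1.9) after, so it travelled √(2.2² + 0.3²) ≈ 2.2 units.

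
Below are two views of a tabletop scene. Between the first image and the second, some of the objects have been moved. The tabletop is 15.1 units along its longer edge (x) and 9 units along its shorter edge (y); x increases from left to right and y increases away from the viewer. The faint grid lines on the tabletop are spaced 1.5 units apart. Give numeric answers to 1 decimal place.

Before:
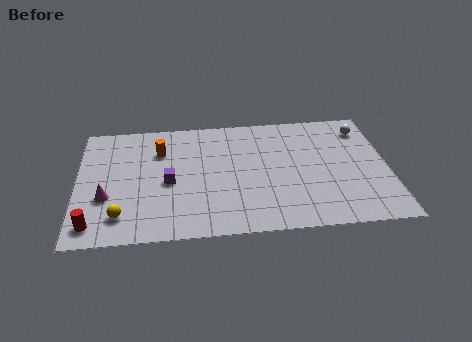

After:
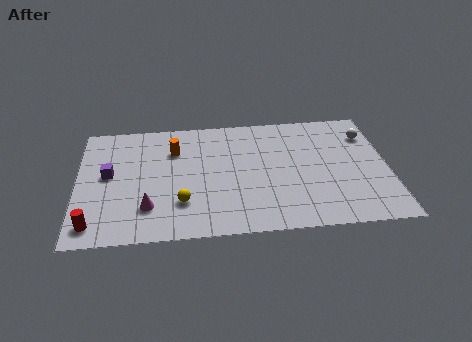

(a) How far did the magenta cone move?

2.2

The magenta cone was near (1.4, 3.2) before and (3.4, 2.3) after, so it travelled √(2.0² + 0.9²) ≈ 2.2 units.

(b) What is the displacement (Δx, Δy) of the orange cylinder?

(0.7, 0.0)

From the two frames, the orange cylinder sits at roughly (4.0, 6.5) before and (4.7, 6.5) after.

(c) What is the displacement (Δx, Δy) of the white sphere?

(0.2, -0.5)

The white sphere was at about (14.0, 7.3) and moved to about (14.2, 6.8).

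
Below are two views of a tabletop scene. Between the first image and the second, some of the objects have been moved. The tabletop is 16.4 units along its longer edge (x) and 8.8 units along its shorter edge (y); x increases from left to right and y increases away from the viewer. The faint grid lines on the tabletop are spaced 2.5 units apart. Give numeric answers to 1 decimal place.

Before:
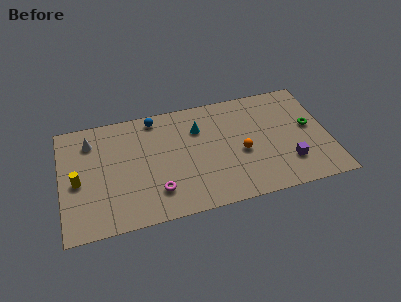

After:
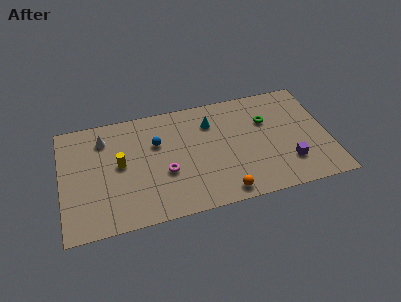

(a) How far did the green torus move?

2.8

The green torus was near (15.3, 4.8) before and (12.7, 5.9) after, so it travelled √(2.6² + 1.1²) ≈ 2.8 units.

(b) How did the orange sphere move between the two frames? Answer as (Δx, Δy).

(-1.3, -2.8)

From the two frames, the orange sphere sits at roughly (11.0, 3.8) before and (9.7, 1.0) after.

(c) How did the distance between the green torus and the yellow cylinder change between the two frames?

-5.1

They were about 14.3 units apart before and 9.2 after — 5.1 units closer together.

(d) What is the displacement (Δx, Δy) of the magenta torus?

(0.6, 1.3)

The magenta torus started near (5.7, 2.1) and ended near (6.3, 3.4).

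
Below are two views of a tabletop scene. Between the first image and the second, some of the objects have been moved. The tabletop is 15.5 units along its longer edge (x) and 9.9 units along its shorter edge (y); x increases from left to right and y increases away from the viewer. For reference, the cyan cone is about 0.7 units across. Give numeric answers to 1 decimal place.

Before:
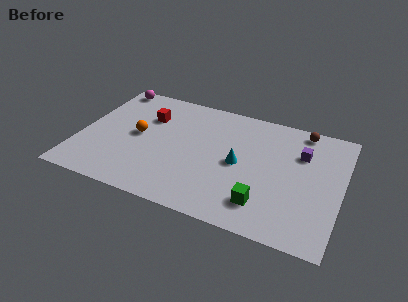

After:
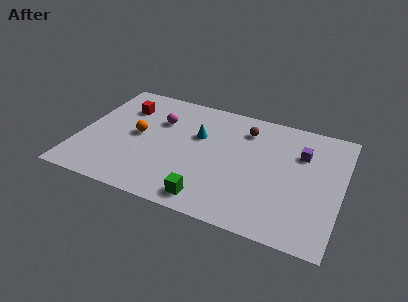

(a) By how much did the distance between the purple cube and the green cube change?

+2.3

Before: roughly 5.1 units apart; after: 7.4. That's 2.3 units further apart.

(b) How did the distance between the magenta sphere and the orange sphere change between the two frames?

-2.5

Before: roughly 4.5 units apart; after: 2.0. That's 2.5 units closer together.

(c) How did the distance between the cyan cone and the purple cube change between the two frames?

+2.0

They were about 4.1 units apart before and 6.1 after — 2.0 units further apart.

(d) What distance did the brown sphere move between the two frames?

3.5

The brown sphere moved from about (12.9, 8.9) to (9.6, 7.8), a distance of √(3.3² + 1.1²) ≈ 3.5.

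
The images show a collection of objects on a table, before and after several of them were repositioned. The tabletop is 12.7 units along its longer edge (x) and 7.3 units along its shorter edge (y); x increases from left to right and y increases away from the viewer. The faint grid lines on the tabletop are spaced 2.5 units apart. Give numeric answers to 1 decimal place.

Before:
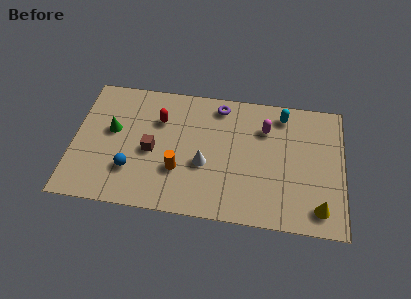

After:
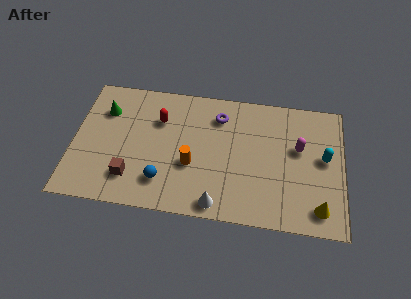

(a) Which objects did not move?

the yellow cone and the red capsule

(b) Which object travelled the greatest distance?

the cyan capsule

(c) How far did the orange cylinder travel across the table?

0.7

The orange cylinder moved from about (5.0, 2.4) to (5.6, 2.8), a distance of √(0.6² + 0.4²) ≈ 0.7.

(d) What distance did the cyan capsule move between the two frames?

3.0

The cyan capsule moved from about (9.8, 6.2) to (11.8, 4.0), a distance of √(2.0² + 2.2²) ≈ 3.0.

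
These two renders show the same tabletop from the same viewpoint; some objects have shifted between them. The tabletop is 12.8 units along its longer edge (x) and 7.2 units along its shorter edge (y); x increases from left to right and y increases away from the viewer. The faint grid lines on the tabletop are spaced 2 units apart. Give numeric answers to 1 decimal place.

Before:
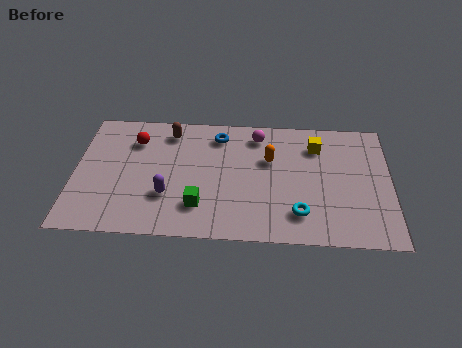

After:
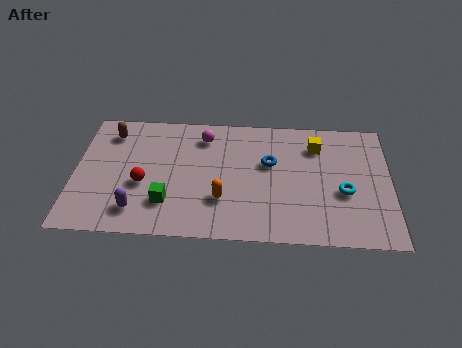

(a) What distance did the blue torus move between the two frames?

2.6

From (5.8, 5.9) to (7.9, 4.4), the blue torus covered √(2.1² + 1.5²) ≈ 2.6 units.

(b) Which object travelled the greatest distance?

the orange capsule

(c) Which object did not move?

the yellow cube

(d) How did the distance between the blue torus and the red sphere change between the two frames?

+1.9

They were about 3.4 units apart before and 5.3 after — 1.9 units further apart.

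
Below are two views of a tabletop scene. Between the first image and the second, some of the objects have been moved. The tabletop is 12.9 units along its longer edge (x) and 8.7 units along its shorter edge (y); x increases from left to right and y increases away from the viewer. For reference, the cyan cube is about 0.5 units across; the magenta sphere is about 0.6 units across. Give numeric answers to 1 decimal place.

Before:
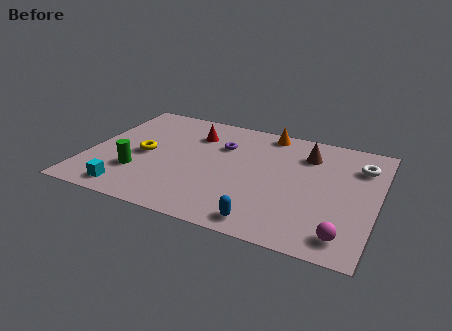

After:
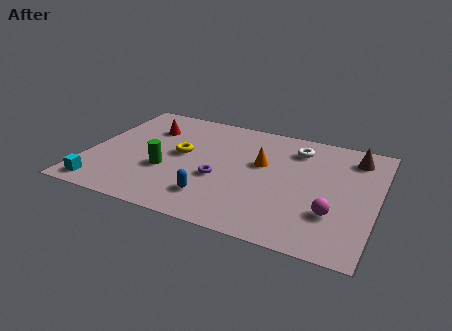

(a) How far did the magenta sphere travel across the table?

1.4

From (11.7, 1.3) to (11.1, 2.6), the magenta sphere covered √(0.6² + 1.3²) ≈ 1.4 units.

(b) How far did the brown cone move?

2.2

From (9.6, 6.6) to (11.7, 7.1), the brown cone covered √(2.1² + 0.5²) ≈ 2.2 units.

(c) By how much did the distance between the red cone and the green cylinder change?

-1.1

The distance was about 4.4 in the first image and 3.3 in the second, so they moved 1.1 units closer together.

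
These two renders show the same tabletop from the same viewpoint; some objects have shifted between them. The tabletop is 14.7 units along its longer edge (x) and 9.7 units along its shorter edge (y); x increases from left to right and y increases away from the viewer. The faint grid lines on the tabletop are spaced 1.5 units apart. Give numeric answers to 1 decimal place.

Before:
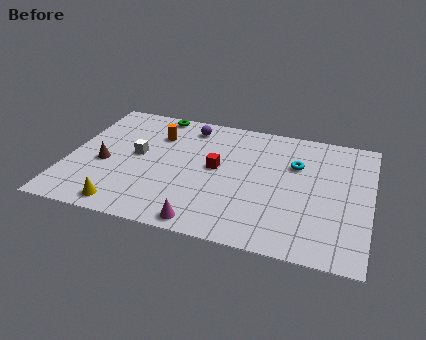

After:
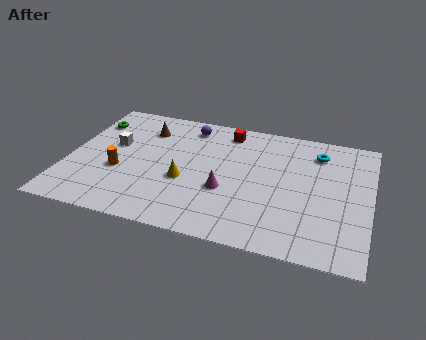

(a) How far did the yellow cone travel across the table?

3.8

The yellow cone moved from about (3.1, 1.1) to (5.8, 3.8), a distance of √(2.7² + 2.7²) ≈ 3.8.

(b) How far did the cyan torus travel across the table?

1.6

The cyan torus was near (11.0, 6.5) before and (12.0, 7.7) after, so it travelled √(1.0² + 1.2²) ≈ 1.6 units.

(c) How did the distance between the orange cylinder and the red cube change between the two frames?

+3.1

They were about 3.6 units apart before and 6.7 after — 3.1 units further apart.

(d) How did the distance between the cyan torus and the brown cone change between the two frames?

-1.0

The distance was about 9.5 in the first image and 8.5 in the second, so they moved 1.0 units closer together.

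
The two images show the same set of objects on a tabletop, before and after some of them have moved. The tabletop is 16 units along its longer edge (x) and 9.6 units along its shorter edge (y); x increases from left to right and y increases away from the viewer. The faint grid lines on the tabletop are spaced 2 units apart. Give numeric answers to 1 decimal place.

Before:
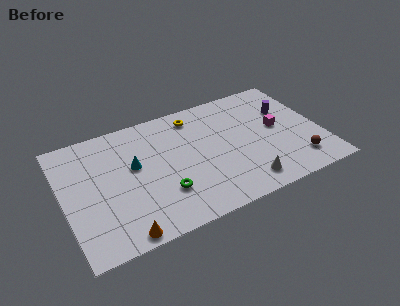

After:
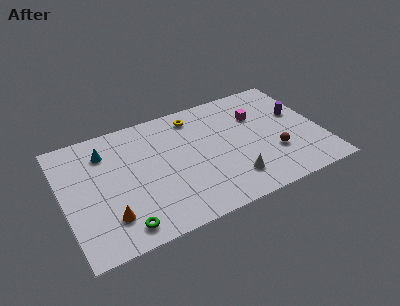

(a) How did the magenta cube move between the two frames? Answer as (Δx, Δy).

(-1.1, 1.5)

The magenta cube started near (13.4, 5.1) and ended near (12.3, 6.6).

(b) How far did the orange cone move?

1.6

From (3.1, 0.8) to (2.5, 2.3), the orange cone covered √(0.6² + 1.5²) ≈ 1.6 units.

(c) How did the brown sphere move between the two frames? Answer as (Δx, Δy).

(-1.3, 1.2)

From the two frames, the brown sphere sits at roughly (14.2, 1.9) before and (12.9, 3.1) after.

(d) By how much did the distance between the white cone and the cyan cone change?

+1.4

They were about 7.6 units apart before and 9.0 after — 1.4 units further apart.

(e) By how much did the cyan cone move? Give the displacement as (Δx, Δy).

(-1.6, 1.8)

From the two frames, the cyan cone sits at roughly (4.4, 5.6) before and (2.8, 7.4) after.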